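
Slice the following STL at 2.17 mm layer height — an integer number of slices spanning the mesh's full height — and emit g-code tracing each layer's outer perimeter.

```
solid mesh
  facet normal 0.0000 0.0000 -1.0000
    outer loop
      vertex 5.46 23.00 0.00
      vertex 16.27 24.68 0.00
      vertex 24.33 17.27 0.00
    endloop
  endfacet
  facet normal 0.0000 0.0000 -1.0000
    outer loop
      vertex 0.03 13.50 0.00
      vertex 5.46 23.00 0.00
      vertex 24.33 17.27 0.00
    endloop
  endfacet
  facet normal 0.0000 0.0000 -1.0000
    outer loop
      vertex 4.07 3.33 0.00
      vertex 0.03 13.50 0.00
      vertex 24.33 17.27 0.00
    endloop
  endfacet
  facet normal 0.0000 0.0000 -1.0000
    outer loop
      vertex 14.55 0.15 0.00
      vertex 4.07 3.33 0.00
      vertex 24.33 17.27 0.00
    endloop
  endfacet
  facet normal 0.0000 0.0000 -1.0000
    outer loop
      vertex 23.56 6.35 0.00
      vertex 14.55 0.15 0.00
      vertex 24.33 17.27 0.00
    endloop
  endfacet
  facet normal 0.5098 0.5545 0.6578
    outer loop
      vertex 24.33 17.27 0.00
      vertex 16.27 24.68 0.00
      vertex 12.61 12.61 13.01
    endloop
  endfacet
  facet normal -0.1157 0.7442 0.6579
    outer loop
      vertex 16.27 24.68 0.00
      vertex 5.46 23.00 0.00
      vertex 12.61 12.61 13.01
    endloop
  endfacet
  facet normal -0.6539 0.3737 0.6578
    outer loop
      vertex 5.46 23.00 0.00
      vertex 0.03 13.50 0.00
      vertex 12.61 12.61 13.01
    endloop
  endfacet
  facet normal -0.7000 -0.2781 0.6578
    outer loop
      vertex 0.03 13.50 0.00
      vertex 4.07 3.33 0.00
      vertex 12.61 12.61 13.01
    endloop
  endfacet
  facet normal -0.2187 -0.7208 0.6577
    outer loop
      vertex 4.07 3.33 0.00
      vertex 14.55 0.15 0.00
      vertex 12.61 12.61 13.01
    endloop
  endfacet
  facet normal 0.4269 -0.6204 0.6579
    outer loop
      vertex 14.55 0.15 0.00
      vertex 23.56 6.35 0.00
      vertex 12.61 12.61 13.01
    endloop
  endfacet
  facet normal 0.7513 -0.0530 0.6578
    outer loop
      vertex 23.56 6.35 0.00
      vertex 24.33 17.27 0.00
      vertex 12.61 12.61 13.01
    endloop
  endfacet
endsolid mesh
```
; perimeter-only toolpath
G21 ; units = mm
G90 ; absolute positioning
G28 ; home
; layer 1
G0 Z2.17
G0 X22.38 Y16.49
G1 X15.66 Y22.67
G1 X6.65 Y21.27
G1 X2.13 Y13.35
G1 X5.49 Y4.88
G1 X14.23 Y2.23
G1 X21.73 Y7.39
G1 X22.38 Y16.49
; layer 2
G0 Z4.34
G0 X20.42 Y15.72
G1 X15.05 Y20.66
G1 X7.84 Y19.54
G1 X4.22 Y13.20
G1 X6.92 Y6.42
G1 X13.90 Y4.30
G1 X19.91 Y8.44
G1 X20.42 Y15.72
; layer 3
G0 Z6.51
G0 X18.47 Y14.94
G1 X14.44 Y18.64
G1 X9.04 Y17.80
G1 X6.32 Y13.05
G1 X8.34 Y7.97
G1 X13.58 Y6.38
G1 X18.09 Y9.48
G1 X18.47 Y14.94
; layer 4
G0 Z8.67
G0 X16.52 Y14.16
G1 X13.83 Y16.63
G1 X10.23 Y16.07
G1 X8.42 Y12.91
G1 X9.76 Y9.52
G1 X13.26 Y8.46
G1 X16.26 Y10.52
G1 X16.52 Y14.16
; layer 5
G0 Z10.84
G0 X14.56 Y13.39
G1 X13.22 Y14.62
G1 X11.42 Y14.34
G1 X10.51 Y12.76
G1 X11.19 Y11.06
G1 X12.93 Y10.53
G1 X14.43 Y11.57
G1 X14.56 Y13.39
M2 ; end

The solid is a regular 7-sided pyramid, base circumscribed radius ≈ 12.6 mm, apex at z ≈ 13 mm. Slicing at Δz = 2.17 mm — 6 equal slices spanning the solid's height, so layer i sits at z = i·h/6 — gives 5 non-empty perimeters. Each is a 7-segment closed polygon; G0 lifts to the layer z and rapids to the start vertex, then G1 traces the edges. The cross-section shrinks linearly with z (the slice at the apex is degenerate and omitted).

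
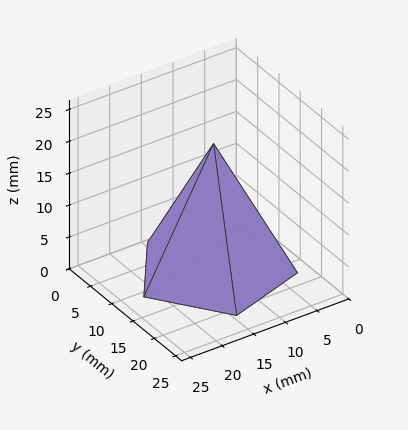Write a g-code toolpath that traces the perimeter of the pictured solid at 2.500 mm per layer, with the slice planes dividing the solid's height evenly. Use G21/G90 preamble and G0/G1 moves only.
Reading the render: the shape is a regular 5-sided pyramid, base circumscribed radius ≈ 11 mm, apex at z ≈ 20 mm (dimensions read to the nearest mm from the axis ticks). For the g-code, the solid's height is divided into equal slices at the stated Δz and each level perimeter traced with G1 moves after a G0 lift.

; perimeter-only toolpath
G21 ; units = mm
G90 ; absolute positioning
G28 ; home
; layer 1
G0 Z2.500
G0 X20.625 Y11.000
G1 X13.974 Y20.154
G1 X3.213 Y16.658
G1 X3.213 Y5.342
G1 X13.974 Y1.846
G1 X20.625 Y11.000
; layer 2
G0 Z5.000
G0 X19.250 Y11.000
G1 X13.549 Y18.846
G1 X4.326 Y15.850
G1 X4.326 Y6.151
G1 X13.549 Y3.154
G1 X19.250 Y11.000
; layer 3
G0 Z7.500
G0 X17.875 Y11.000
G1 X13.124 Y17.539
G1 X5.438 Y15.041
G1 X5.438 Y6.959
G1 X13.124 Y4.461
G1 X17.875 Y11.000
; layer 4
G0 Z10.000
G0 X16.500 Y11.000
G1 X12.700 Y16.231
G1 X6.550 Y14.233
G1 X6.550 Y7.767
G1 X12.700 Y5.769
G1 X16.500 Y11.000
; layer 5
G0 Z12.500
G0 X15.125 Y11.000
G1 X12.275 Y14.923
G1 X7.663 Y13.425
G1 X7.663 Y8.575
G1 X12.275 Y7.077
G1 X15.125 Y11.000
; layer 6
G0 Z15.000
G0 X13.750 Y11.000
G1 X11.850 Y13.616
G1 X8.775 Y12.617
G1 X8.775 Y9.383
G1 X11.850 Y8.384
G1 X13.750 Y11.000
; layer 7
G0 Z17.500
G0 X12.375 Y11.000
G1 X11.425 Y12.308
G1 X9.888 Y11.808
G1 X9.888 Y10.192
G1 X11.425 Y9.692
G1 X12.375 Y11.000
M2 ; end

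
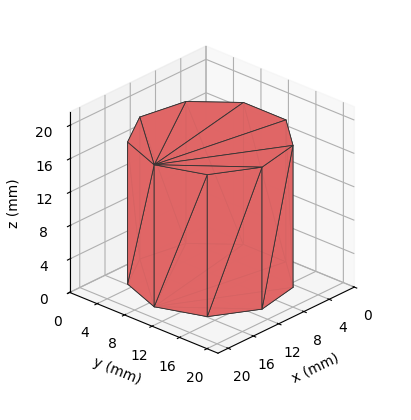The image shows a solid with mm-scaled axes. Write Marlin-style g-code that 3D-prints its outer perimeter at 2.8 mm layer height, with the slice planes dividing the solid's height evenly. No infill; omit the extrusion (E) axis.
Reading the render: the shape is a regular 9-sided prism (a cylinder approximated with 9 flat sides), circumscribed radius ≈ 9 mm, height ≈ 17 mm (dimensions read to the nearest mm from the axis ticks). For the g-code, the solid's height is divided into equal slices at the stated Δz and each level perimeter traced with G1 moves after a G0 lift.

; perimeter-only toolpath
G21 ; units = mm
G90 ; absolute positioning
G28 ; home
; layer 1
G0 Z2.8
G0 X18.0 Y9.0
G1 X15.9 Y14.8
G1 X10.6 Y17.9
G1 X4.5 Y16.8
G1 X0.5 Y12.1
G1 X0.5 Y5.9
G1 X4.5 Y1.2
G1 X10.6 Y0.1
G1 X15.9 Y3.2
G1 X18.0 Y9.0
; layer 2
G0 Z5.7
G0 X18.0 Y9.0
G1 X15.9 Y14.8
G1 X10.6 Y17.9
G1 X4.5 Y16.8
G1 X0.5 Y12.1
G1 X0.5 Y5.9
G1 X4.5 Y1.2
G1 X10.6 Y0.1
G1 X15.9 Y3.2
G1 X18.0 Y9.0
; layer 3
G0 Z8.5
G0 X18.0 Y9.0
G1 X15.9 Y14.8
G1 X10.6 Y17.9
G1 X4.5 Y16.8
G1 X0.5 Y12.1
G1 X0.5 Y5.9
G1 X4.5 Y1.2
G1 X10.6 Y0.1
G1 X15.9 Y3.2
G1 X18.0 Y9.0
; layer 4
G0 Z11.3
G0 X18.0 Y9.0
G1 X15.9 Y14.8
G1 X10.6 Y17.9
G1 X4.5 Y16.8
G1 X0.5 Y12.1
G1 X0.5 Y5.9
G1 X4.5 Y1.2
G1 X10.6 Y0.1
G1 X15.9 Y3.2
G1 X18.0 Y9.0
; layer 5
G0 Z14.2
G0 X18.0 Y9.0
G1 X15.9 Y14.8
G1 X10.6 Y17.9
G1 X4.5 Y16.8
G1 X0.5 Y12.1
G1 X0.5 Y5.9
G1 X4.5 Y1.2
G1 X10.6 Y0.1
G1 X15.9 Y3.2
G1 X18.0 Y9.0
; layer 6
G0 Z17.0
G0 X18.0 Y9.0
G1 X15.9 Y14.8
G1 X10.6 Y17.9
G1 X4.5 Y16.8
G1 X0.5 Y12.1
G1 X0.5 Y5.9
G1 X4.5 Y1.2
G1 X10.6 Y0.1
G1 X15.9 Y3.2
G1 X18.0 Y9.0
M2 ; end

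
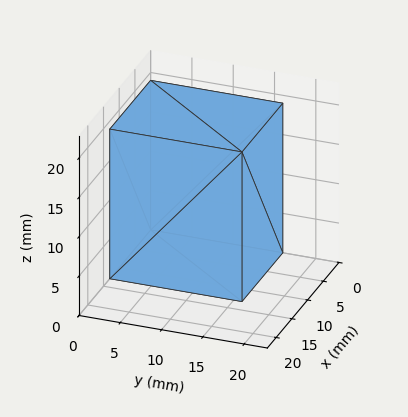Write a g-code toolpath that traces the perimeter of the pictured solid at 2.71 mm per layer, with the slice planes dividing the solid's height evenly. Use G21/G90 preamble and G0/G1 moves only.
Reading the render: the shape is a rectangular box, roughly 13 × 16 mm footprint and 19 mm tall (dimensions read to the nearest mm from the axis ticks). For the g-code, the solid's height is divided into equal slices at the stated Δz and each level perimeter traced with G1 moves after a G0 lift.

; perimeter-only toolpath
G21 ; units = mm
G90 ; absolute positioning
G28 ; home
; layer 1
G0 Z2.71
G0 X0.00 Y0.00
G1 X13.00 Y0.00
G1 X13.00 Y16.00
G1 X0.00 Y16.00
G1 X0.00 Y0.00
; layer 2
G0 Z5.43
G0 X0.00 Y0.00
G1 X13.00 Y0.00
G1 X13.00 Y16.00
G1 X0.00 Y16.00
G1 X0.00 Y0.00
; layer 3
G0 Z8.14
G0 X0.00 Y0.00
G1 X13.00 Y0.00
G1 X13.00 Y16.00
G1 X0.00 Y16.00
G1 X0.00 Y0.00
; layer 4
G0 Z10.86
G0 X0.00 Y0.00
G1 X13.00 Y0.00
G1 X13.00 Y16.00
G1 X0.00 Y16.00
G1 X0.00 Y0.00
; layer 5
G0 Z13.57
G0 X0.00 Y0.00
G1 X13.00 Y0.00
G1 X13.00 Y16.00
G1 X0.00 Y16.00
G1 X0.00 Y0.00
; layer 6
G0 Z16.29
G0 X0.00 Y0.00
G1 X13.00 Y0.00
G1 X13.00 Y16.00
G1 X0.00 Y16.00
G1 X0.00 Y0.00
; layer 7
G0 Z19.00
G0 X0.00 Y0.00
G1 X13.00 Y0.00
G1 X13.00 Y16.00
G1 X0.00 Y16.00
G1 X0.00 Y0.00
M2 ; end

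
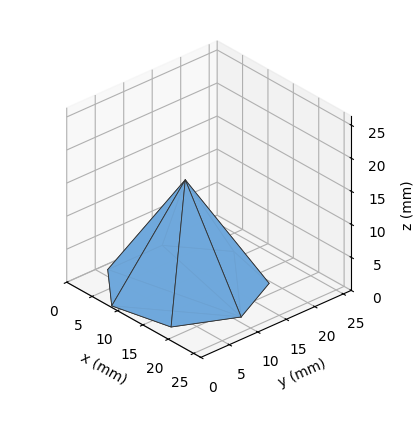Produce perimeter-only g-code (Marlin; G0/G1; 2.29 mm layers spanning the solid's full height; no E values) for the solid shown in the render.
Reading the render: the shape is a regular 7-sided pyramid, base circumscribed radius ≈ 11 mm, apex at z ≈ 16 mm (dimensions read to the nearest mm from the axis ticks). For the g-code, the solid's height is divided into equal slices at the stated Δz and each level perimeter traced with G1 moves after a G0 lift.

; perimeter-only toolpath
G21 ; units = mm
G90 ; absolute positioning
G28 ; home
; layer 1
G0 Z2.29
G0 X20.43 Y11.00
G1 X16.88 Y18.37
G1 X8.90 Y20.19
G1 X2.51 Y15.09
G1 X2.51 Y6.91
G1 X8.90 Y1.81
G1 X16.88 Y3.63
G1 X20.43 Y11.00
; layer 2
G0 Z4.57
G0 X18.86 Y11.00
G1 X15.90 Y17.14
G1 X9.25 Y18.66
G1 X3.92 Y14.41
G1 X3.92 Y7.59
G1 X9.25 Y3.34
G1 X15.90 Y4.86
G1 X18.86 Y11.00
; layer 3
G0 Z6.86
G0 X17.29 Y11.00
G1 X14.92 Y15.91
G1 X9.60 Y17.13
G1 X5.34 Y13.73
G1 X5.34 Y8.27
G1 X9.60 Y4.87
G1 X14.92 Y6.09
G1 X17.29 Y11.00
; layer 4
G0 Z9.14
G0 X15.71 Y11.00
G1 X13.94 Y14.69
G1 X9.95 Y15.59
G1 X6.75 Y13.04
G1 X6.75 Y8.96
G1 X9.95 Y6.41
G1 X13.94 Y7.31
G1 X15.71 Y11.00
; layer 5
G0 Z11.43
G0 X14.14 Y11.00
G1 X12.96 Y13.46
G1 X10.30 Y14.06
G1 X8.17 Y12.36
G1 X8.17 Y9.64
G1 X10.30 Y7.94
G1 X12.96 Y8.54
G1 X14.14 Y11.00
; layer 6
G0 Z13.71
G0 X12.57 Y11.00
G1 X11.98 Y12.23
G1 X10.65 Y12.53
G1 X9.58 Y11.68
G1 X9.58 Y10.32
G1 X10.65 Y9.47
G1 X11.98 Y9.77
G1 X12.57 Y11.00
M2 ; end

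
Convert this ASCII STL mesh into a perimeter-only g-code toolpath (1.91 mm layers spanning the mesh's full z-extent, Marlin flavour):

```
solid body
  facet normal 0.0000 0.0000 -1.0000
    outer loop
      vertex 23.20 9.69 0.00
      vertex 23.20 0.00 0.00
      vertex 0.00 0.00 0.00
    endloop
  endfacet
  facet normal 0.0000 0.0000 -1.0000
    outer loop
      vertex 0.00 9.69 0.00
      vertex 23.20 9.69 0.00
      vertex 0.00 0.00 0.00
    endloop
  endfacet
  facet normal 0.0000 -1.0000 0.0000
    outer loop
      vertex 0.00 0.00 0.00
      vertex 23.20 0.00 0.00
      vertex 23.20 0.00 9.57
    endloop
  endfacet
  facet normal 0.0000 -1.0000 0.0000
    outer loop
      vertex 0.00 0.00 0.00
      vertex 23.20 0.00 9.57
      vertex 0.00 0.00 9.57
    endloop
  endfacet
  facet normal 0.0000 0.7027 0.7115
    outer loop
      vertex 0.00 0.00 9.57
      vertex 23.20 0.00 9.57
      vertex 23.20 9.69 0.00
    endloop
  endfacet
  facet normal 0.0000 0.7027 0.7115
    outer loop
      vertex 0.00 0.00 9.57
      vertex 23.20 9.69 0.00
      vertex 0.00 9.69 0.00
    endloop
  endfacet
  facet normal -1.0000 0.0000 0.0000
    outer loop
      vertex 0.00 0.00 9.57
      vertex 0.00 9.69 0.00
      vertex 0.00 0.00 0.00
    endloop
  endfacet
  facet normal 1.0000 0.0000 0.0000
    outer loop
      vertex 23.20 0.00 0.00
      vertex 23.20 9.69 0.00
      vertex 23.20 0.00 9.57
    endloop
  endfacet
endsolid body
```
; perimeter-only toolpath
G21 ; units = mm
G90 ; absolute positioning
G28 ; home
; layer 1
G0 Z1.91
G0 X0.00 Y0.00
G1 X23.20 Y0.00
G1 X23.20 Y7.75
G1 X0.00 Y7.75
G1 X0.00 Y0.00
; layer 2
G0 Z3.83
G0 X0.00 Y0.00
G1 X23.20 Y0.00
G1 X23.20 Y5.81
G1 X0.00 Y5.81
G1 X0.00 Y0.00
; layer 3
G0 Z5.74
G0 X0.00 Y0.00
G1 X23.20 Y0.00
G1 X23.20 Y3.88
G1 X0.00 Y3.88
G1 X0.00 Y0.00
; layer 4
G0 Z7.66
G0 X0.00 Y0.00
G1 X23.20 Y0.00
G1 X23.20 Y1.94
G1 X0.00 Y1.94
G1 X0.00 Y0.00
M2 ; end

The solid is a wedge (ramp): 23.2 × 9.69 mm base, rising to 9.57 mm along the y=0 edge and sloping linearly to z=0 at y=9.69. Slicing at Δz = 1.91 mm — 5 equal slices spanning the solid's height, so layer i sits at z = i·h/5 — gives 4 non-empty perimeters. Each is a 4-segment closed polygon; G0 lifts to the layer z and rapids to the start vertex, then G1 traces the edges. The cross-section shrinks linearly with z (the slice at the apex is degenerate and omitted).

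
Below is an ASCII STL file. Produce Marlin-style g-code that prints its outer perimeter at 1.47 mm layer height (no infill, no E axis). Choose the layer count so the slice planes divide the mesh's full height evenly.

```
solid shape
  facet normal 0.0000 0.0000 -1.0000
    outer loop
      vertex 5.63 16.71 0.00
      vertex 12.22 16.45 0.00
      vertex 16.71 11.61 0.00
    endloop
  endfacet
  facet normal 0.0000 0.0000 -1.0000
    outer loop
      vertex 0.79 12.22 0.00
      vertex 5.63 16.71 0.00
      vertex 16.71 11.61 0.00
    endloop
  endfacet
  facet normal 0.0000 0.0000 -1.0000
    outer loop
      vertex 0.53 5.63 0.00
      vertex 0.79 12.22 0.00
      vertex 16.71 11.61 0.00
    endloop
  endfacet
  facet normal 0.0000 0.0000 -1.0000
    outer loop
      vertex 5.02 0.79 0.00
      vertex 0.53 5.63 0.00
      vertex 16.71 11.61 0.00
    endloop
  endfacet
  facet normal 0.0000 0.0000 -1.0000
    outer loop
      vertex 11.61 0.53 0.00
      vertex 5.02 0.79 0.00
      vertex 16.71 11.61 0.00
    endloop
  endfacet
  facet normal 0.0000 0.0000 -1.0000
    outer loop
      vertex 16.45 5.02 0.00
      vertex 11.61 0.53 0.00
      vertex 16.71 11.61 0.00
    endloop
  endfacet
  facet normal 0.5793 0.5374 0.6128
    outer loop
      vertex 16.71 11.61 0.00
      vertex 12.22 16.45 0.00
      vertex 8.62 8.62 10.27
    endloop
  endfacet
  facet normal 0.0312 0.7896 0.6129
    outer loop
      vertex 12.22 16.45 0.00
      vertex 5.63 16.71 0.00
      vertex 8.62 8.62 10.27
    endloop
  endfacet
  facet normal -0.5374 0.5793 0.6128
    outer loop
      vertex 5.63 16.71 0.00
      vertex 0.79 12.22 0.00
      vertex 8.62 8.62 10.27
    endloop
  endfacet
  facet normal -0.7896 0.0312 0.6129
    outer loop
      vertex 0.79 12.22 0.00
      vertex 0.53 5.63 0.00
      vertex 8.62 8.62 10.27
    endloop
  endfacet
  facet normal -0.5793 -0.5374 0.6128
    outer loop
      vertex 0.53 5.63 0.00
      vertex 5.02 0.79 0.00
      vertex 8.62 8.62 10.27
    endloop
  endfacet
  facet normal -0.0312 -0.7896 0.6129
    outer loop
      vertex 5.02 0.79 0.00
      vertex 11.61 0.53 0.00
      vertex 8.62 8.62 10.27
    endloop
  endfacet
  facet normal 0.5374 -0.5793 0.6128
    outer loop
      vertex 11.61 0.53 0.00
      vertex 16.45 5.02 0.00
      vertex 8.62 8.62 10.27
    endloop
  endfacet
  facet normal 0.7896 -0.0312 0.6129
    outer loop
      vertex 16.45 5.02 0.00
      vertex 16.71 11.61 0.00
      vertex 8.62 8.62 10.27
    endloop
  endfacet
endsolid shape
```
; perimeter-only toolpath
G21 ; units = mm
G90 ; absolute positioning
G28 ; home
; layer 1
G0 Z1.47
G0 X15.55 Y11.18
G1 X11.71 Y15.33
G1 X6.06 Y15.55
G1 X1.91 Y11.71
G1 X1.69 Y6.06
G1 X5.53 Y1.91
G1 X11.18 Y1.69
G1 X15.33 Y5.53
G1 X15.55 Y11.18
; layer 2
G0 Z2.93
G0 X14.40 Y10.76
G1 X11.19 Y14.21
G1 X6.48 Y14.40
G1 X3.03 Y11.19
G1 X2.84 Y6.48
G1 X6.05 Y3.03
G1 X10.76 Y2.84
G1 X14.21 Y6.05
G1 X14.40 Y10.76
; layer 3
G0 Z4.40
G0 X13.24 Y10.33
G1 X10.68 Y13.09
G1 X6.91 Y13.24
G1 X4.15 Y10.68
G1 X4.00 Y6.91
G1 X6.56 Y4.15
G1 X10.33 Y4.00
G1 X13.09 Y6.56
G1 X13.24 Y10.33
; layer 4
G0 Z5.87
G0 X12.09 Y9.90
G1 X10.16 Y11.98
G1 X7.34 Y12.09
G1 X5.26 Y10.16
G1 X5.15 Y7.34
G1 X7.08 Y5.26
G1 X9.90 Y5.15
G1 X11.98 Y7.08
G1 X12.09 Y9.90
; layer 5
G0 Z7.34
G0 X10.93 Y9.47
G1 X9.65 Y10.86
G1 X7.77 Y10.93
G1 X6.38 Y9.65
G1 X6.31 Y7.77
G1 X7.59 Y6.38
G1 X9.47 Y6.31
G1 X10.86 Y7.59
G1 X10.93 Y9.47
; layer 6
G0 Z8.80
G0 X9.78 Y9.05
G1 X9.13 Y9.74
G1 X8.19 Y9.78
G1 X7.50 Y9.13
G1 X7.46 Y8.19
G1 X8.11 Y7.50
G1 X9.05 Y7.46
G1 X9.74 Y8.11
G1 X9.78 Y9.05
M2 ; end

The solid is a regular 8-sided pyramid, base circumscribed radius ≈ 8.62 mm, apex at z ≈ 10.3 mm. Slicing at Δz = 1.47 mm — 7 equal slices spanning the solid's height, so layer i sits at z = i·h/7 — gives 6 non-empty perimeters. Each is a 8-segment closed polygon; G0 lifts to the layer z and rapids to the start vertex, then G1 traces the edges. The cross-section shrinks linearly with z (the slice at the apex is degenerate and omitted).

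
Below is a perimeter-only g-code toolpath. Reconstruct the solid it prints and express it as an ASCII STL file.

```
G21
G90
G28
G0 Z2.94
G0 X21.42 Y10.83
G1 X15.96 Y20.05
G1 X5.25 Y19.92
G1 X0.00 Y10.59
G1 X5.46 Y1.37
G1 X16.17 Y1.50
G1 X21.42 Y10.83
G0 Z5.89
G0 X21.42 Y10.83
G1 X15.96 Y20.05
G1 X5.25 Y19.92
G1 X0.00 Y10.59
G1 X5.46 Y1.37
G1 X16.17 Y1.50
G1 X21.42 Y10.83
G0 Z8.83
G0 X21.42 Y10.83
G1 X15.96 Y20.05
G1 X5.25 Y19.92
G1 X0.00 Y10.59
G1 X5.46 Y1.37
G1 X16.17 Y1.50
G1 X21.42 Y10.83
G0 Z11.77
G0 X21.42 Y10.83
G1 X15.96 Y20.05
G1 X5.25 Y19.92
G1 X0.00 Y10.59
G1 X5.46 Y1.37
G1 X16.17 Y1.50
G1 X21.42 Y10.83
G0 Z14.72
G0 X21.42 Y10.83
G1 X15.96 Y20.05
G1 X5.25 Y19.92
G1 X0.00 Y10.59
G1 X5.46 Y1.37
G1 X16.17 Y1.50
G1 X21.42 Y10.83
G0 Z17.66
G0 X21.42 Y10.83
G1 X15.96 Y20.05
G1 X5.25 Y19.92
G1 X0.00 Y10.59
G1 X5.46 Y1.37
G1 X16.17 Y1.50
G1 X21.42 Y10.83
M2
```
solid part
  facet normal 0.0000 0.0000 -1.0000
    outer loop
      vertex 5.25 19.92 0.00
      vertex 15.96 20.05 0.00
      vertex 21.42 10.83 0.00
    endloop
  endfacet
  facet normal 0.0000 0.0000 -1.0000
    outer loop
      vertex 0.00 10.59 0.00
      vertex 5.25 19.92 0.00
      vertex 21.42 10.83 0.00
    endloop
  endfacet
  facet normal 0.0000 0.0000 -1.0000
    outer loop
      vertex 5.46 1.37 0.00
      vertex 0.00 10.59 0.00
      vertex 21.42 10.83 0.00
    endloop
  endfacet
  facet normal 0.0000 0.0000 -1.0000
    outer loop
      vertex 16.17 1.50 0.00
      vertex 5.46 1.37 0.00
      vertex 21.42 10.83 0.00
    endloop
  endfacet
  facet normal 0.0000 0.0000 1.0000
    outer loop
      vertex 21.42 10.83 17.66
      vertex 15.96 20.05 17.66
      vertex 5.25 19.92 17.66
    endloop
  endfacet
  facet normal 0.0000 0.0000 1.0000
    outer loop
      vertex 21.42 10.83 17.66
      vertex 5.25 19.92 17.66
      vertex 0.00 10.59 17.66
    endloop
  endfacet
  facet normal 0.0000 0.0000 1.0000
    outer loop
      vertex 21.42 10.83 17.66
      vertex 0.00 10.59 17.66
      vertex 5.46 1.37 17.66
    endloop
  endfacet
  facet normal 0.0000 0.0000 1.0000
    outer loop
      vertex 21.42 10.83 17.66
      vertex 5.46 1.37 17.66
      vertex 16.17 1.50 17.66
    endloop
  endfacet
  facet normal 0.8604 0.5095 0.0000
    outer loop
      vertex 21.42 10.83 0.00
      vertex 15.96 20.05 0.00
      vertex 15.96 20.05 17.66
    endloop
  endfacet
  facet normal 0.8604 0.5095 0.0000
    outer loop
      vertex 21.42 10.83 0.00
      vertex 15.96 20.05 17.66
      vertex 21.42 10.83 17.66
    endloop
  endfacet
  facet normal -0.0121 0.9999 0.0000
    outer loop
      vertex 15.96 20.05 0.00
      vertex 5.25 19.92 0.00
      vertex 5.25 19.92 17.66
    endloop
  endfacet
  facet normal -0.0121 0.9999 0.0000
    outer loop
      vertex 15.96 20.05 0.00
      vertex 5.25 19.92 17.66
      vertex 15.96 20.05 17.66
    endloop
  endfacet
  facet normal -0.8715 0.4904 0.0000
    outer loop
      vertex 5.25 19.92 0.00
      vertex 0.00 10.59 0.00
      vertex 0.00 10.59 17.66
    endloop
  endfacet
  facet normal -0.8715 0.4904 0.0000
    outer loop
      vertex 5.25 19.92 0.00
      vertex 0.00 10.59 17.66
      vertex 5.25 19.92 17.66
    endloop
  endfacet
  facet normal -0.8604 -0.5095 0.0000
    outer loop
      vertex 0.00 10.59 0.00
      vertex 5.46 1.37 0.00
      vertex 5.46 1.37 17.66
    endloop
  endfacet
  facet normal -0.8604 -0.5095 0.0000
    outer loop
      vertex 0.00 10.59 0.00
      vertex 5.46 1.37 17.66
      vertex 0.00 10.59 17.66
    endloop
  endfacet
  facet normal 0.0121 -0.9999 0.0000
    outer loop
      vertex 5.46 1.37 0.00
      vertex 16.17 1.50 0.00
      vertex 16.17 1.50 17.66
    endloop
  endfacet
  facet normal 0.0121 -0.9999 0.0000
    outer loop
      vertex 5.46 1.37 0.00
      vertex 16.17 1.50 17.66
      vertex 5.46 1.37 17.66
    endloop
  endfacet
  facet normal 0.8715 -0.4904 0.0000
    outer loop
      vertex 16.17 1.50 0.00
      vertex 21.42 10.83 0.00
      vertex 21.42 10.83 17.66
    endloop
  endfacet
  facet normal 0.8715 -0.4904 0.0000
    outer loop
      vertex 16.17 1.50 0.00
      vertex 21.42 10.83 17.66
      vertex 16.17 1.50 17.66
    endloop
  endfacet
endsolid part

The G0 Z moves step by Δz≈2.94 mm. Every layer's G1 loop is the same polygon, so the solid is a straight extrusion of it from z=0 to z≈17.7. Closing with flat bottom and top caps and triangulating gives 20 facets — a regular 6-sided prism (a cylinder approximated with 6 flat sides), circumscribed radius ≈ 10.7 mm, height ≈ 17.7 mm.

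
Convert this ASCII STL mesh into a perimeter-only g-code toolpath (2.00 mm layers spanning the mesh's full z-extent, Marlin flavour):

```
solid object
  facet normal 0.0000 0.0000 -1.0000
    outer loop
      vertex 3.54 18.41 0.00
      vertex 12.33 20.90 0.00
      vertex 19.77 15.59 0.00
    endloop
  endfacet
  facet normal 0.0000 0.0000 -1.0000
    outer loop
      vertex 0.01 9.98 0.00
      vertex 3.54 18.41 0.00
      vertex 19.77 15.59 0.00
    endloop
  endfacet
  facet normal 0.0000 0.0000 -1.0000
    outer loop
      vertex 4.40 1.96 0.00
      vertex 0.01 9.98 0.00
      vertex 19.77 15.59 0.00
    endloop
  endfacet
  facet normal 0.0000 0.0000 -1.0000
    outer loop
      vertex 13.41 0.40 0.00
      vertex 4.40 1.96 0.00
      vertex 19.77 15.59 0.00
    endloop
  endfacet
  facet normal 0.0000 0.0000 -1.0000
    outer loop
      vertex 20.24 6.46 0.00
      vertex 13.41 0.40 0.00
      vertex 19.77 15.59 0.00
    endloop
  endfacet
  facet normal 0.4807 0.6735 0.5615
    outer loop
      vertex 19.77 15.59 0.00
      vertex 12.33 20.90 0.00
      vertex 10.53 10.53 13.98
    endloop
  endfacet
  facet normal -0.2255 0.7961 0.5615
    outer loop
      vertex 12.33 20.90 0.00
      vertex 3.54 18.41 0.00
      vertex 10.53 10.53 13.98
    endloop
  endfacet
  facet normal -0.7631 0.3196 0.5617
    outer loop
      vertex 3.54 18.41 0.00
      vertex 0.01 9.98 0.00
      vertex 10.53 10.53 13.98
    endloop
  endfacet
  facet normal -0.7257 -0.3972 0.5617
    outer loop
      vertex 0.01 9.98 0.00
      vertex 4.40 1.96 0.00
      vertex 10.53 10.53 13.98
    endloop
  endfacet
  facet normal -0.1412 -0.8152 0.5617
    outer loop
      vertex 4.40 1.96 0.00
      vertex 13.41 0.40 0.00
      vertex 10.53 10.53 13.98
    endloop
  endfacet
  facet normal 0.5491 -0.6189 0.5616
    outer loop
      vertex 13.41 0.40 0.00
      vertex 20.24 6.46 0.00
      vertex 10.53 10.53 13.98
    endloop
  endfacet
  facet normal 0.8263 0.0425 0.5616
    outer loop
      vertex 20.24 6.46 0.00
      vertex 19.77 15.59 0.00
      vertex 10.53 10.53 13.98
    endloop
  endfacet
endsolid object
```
; perimeter-only toolpath
G21 ; units = mm
G90 ; absolute positioning
G28 ; home
; layer 1
G0 Z2.00
G0 X18.45 Y14.87
G1 X12.07 Y19.42
G1 X4.54 Y17.28
G1 X1.51 Y10.06
G1 X5.28 Y3.18
G1 X13.00 Y1.85
G1 X18.85 Y7.04
G1 X18.45 Y14.87
; layer 2
G0 Z3.99
G0 X17.13 Y14.14
G1 X11.82 Y17.94
G1 X5.54 Y16.16
G1 X3.02 Y10.14
G1 X6.15 Y4.41
G1 X12.59 Y3.29
G1 X17.47 Y7.62
G1 X17.13 Y14.14
; layer 3
G0 Z5.99
G0 X15.81 Y13.42
G1 X11.56 Y16.46
G1 X6.54 Y15.03
G1 X4.52 Y10.22
G1 X7.03 Y5.63
G1 X12.18 Y4.74
G1 X16.08 Y8.20
G1 X15.81 Y13.42
; layer 4
G0 Z7.99
G0 X14.49 Y12.70
G1 X11.30 Y14.97
G1 X7.53 Y13.91
G1 X6.02 Y10.29
G1 X7.90 Y6.86
G1 X11.76 Y6.19
G1 X14.69 Y8.79
G1 X14.49 Y12.70
; layer 5
G0 Z9.99
G0 X13.17 Y11.98
G1 X11.04 Y13.49
G1 X8.53 Y12.78
G1 X7.52 Y10.37
G1 X8.78 Y8.08
G1 X11.35 Y7.64
G1 X13.30 Y9.37
G1 X13.17 Y11.98
; layer 6
G0 Z11.98
G0 X11.85 Y11.25
G1 X10.79 Y12.01
G1 X9.53 Y11.66
G1 X9.03 Y10.45
G1 X9.65 Y9.31
G1 X10.94 Y9.08
G1 X11.92 Y9.95
G1 X11.85 Y11.25
M2 ; end

The solid is a regular 7-sided pyramid, base circumscribed radius ≈ 10.5 mm, apex at z ≈ 14 mm. Slicing at Δz = 2.00 mm — 7 equal slices spanning the solid's height, so layer i sits at z = i·h/7 — gives 6 non-empty perimeters. Each is a 7-segment closed polygon; G0 lifts to the layer z and rapids to the start vertex, then G1 traces the edges. The cross-section shrinks linearly with z (the slice at the apex is degenerate and omitted).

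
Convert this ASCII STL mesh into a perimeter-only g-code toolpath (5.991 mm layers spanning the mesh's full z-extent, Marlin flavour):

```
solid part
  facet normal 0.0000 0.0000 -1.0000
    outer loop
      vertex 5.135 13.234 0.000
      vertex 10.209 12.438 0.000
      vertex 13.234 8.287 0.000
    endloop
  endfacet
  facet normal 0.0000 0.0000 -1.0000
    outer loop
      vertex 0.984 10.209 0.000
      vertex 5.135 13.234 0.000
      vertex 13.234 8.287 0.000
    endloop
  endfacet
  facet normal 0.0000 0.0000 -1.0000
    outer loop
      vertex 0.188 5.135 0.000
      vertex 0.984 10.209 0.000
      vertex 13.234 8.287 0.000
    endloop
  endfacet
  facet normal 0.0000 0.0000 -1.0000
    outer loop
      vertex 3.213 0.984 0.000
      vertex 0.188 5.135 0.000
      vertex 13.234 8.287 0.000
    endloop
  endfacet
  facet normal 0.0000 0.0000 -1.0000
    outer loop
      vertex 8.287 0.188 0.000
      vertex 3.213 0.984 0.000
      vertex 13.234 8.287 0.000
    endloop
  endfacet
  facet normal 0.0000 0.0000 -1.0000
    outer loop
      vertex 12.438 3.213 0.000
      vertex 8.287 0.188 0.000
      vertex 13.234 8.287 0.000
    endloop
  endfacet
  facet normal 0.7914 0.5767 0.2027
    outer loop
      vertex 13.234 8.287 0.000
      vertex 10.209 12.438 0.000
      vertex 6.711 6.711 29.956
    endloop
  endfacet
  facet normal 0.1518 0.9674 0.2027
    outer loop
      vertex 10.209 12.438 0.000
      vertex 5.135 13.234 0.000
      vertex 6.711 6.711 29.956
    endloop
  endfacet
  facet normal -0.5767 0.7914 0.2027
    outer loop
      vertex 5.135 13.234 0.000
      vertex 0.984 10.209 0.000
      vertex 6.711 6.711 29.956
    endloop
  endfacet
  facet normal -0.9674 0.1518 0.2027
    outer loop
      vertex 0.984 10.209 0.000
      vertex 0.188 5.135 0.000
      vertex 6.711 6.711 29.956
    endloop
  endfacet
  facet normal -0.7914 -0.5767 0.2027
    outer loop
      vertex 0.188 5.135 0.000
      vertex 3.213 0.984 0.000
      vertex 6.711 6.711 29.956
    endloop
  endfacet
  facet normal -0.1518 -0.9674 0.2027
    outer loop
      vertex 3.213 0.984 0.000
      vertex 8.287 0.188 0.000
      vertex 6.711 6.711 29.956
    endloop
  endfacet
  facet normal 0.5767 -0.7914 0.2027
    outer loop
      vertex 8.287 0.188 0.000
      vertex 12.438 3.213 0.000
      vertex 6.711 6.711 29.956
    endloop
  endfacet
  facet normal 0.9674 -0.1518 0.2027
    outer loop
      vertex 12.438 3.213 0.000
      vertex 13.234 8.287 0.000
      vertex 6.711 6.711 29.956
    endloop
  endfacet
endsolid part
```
; perimeter-only toolpath
G21 ; units = mm
G90 ; absolute positioning
G28 ; home
; layer 1
G0 Z5.991
G0 X11.929 Y7.972
G1 X9.509 Y11.293
G1 X5.450 Y11.929
G1 X2.129 Y9.509
G1 X1.493 Y5.450
G1 X3.913 Y2.129
G1 X7.972 Y1.493
G1 X11.293 Y3.913
G1 X11.929 Y7.972
; layer 2
G0 Z11.982
G0 X10.625 Y7.657
G1 X8.810 Y10.147
G1 X5.765 Y10.625
G1 X3.275 Y8.810
G1 X2.797 Y5.765
G1 X4.612 Y3.275
G1 X7.657 Y2.797
G1 X10.147 Y4.612
G1 X10.625 Y7.657
; layer 3
G0 Z17.974
G0 X9.320 Y7.341
G1 X8.110 Y9.002
G1 X6.081 Y9.320
G1 X4.420 Y8.110
G1 X4.102 Y6.081
G1 X5.312 Y4.420
G1 X7.341 Y4.102
G1 X9.002 Y5.312
G1 X9.320 Y7.341
; layer 4
G0 Z23.965
G0 X8.016 Y7.026
G1 X7.411 Y7.856
G1 X6.396 Y8.016
G1 X5.566 Y7.411
G1 X5.406 Y6.396
G1 X6.011 Y5.566
G1 X7.026 Y5.406
G1 X7.856 Y6.011
G1 X8.016 Y7.026
M2 ; end

The solid is a regular 8-sided pyramid, base circumscribed radius ≈ 6.71 mm, apex at z ≈ 30 mm. Slicing at Δz = 5.991 mm — 5 equal slices spanning the solid's height, so layer i sits at z = i·h/5 — gives 4 non-empty perimeters. Each is a 8-segment closed polygon; G0 lifts to the layer z and rapids to the start vertex, then G1 traces the edges. The cross-section shrinks linearly with z (the slice at the apex is degenerate and omitted).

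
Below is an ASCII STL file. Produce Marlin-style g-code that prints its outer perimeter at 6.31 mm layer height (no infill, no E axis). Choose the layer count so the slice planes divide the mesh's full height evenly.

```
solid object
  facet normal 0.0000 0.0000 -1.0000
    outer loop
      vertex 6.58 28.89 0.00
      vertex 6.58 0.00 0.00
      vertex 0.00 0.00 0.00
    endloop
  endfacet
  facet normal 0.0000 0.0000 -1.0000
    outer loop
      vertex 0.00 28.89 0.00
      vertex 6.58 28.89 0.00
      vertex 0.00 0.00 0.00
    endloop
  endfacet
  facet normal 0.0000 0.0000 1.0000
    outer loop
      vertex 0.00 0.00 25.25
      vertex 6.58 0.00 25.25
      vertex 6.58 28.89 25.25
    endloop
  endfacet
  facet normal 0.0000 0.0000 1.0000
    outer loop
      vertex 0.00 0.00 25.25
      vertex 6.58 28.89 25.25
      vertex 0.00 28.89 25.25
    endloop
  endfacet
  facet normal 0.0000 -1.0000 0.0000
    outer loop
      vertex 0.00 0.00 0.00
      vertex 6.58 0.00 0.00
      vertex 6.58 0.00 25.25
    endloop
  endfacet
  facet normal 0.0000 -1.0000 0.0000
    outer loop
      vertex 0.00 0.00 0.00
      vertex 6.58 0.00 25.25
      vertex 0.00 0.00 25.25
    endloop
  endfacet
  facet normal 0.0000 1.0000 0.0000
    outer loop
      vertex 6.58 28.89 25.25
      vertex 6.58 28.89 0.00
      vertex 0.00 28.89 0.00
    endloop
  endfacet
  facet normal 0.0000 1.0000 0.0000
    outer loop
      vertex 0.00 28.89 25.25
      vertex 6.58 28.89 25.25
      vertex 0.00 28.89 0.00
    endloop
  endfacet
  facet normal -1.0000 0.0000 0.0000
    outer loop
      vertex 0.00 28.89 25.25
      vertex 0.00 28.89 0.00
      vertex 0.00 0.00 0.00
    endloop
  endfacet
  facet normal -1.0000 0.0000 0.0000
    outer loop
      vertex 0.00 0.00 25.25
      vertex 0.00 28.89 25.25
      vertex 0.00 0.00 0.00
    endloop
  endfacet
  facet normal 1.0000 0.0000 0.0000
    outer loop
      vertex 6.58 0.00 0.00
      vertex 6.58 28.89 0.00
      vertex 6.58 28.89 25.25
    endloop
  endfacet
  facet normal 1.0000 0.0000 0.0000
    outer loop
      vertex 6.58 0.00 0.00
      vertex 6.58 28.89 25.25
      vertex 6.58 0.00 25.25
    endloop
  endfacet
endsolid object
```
; perimeter-only toolpath
G21 ; units = mm
G90 ; absolute positioning
G28 ; home
; layer 1
G0 Z6.31
G0 X0.00 Y0.00
G1 X6.58 Y0.00
G1 X6.58 Y28.89
G1 X0.00 Y28.89
G1 X0.00 Y0.00
; layer 2
G0 Z12.62
G0 X0.00 Y0.00
G1 X6.58 Y0.00
G1 X6.58 Y28.89
G1 X0.00 Y28.89
G1 X0.00 Y0.00
; layer 3
G0 Z18.94
G0 X0.00 Y0.00
G1 X6.58 Y0.00
G1 X6.58 Y28.89
G1 X0.00 Y28.89
G1 X0.00 Y0.00
; layer 4
G0 Z25.25
G0 X0.00 Y0.00
G1 X6.58 Y0.00
G1 X6.58 Y28.89
G1 X0.00 Y28.89
G1 X0.00 Y0.00
M2 ; end

The solid is a rectangular box, roughly 6.58 × 28.9 mm footprint and 25.2 mm tall. Slicing at Δz = 6.31 mm — 4 equal slices spanning the solid's height, so layer i sits at z = i·h/4 — gives 4 non-empty perimeters. Each is a 4-segment closed polygon; G0 lifts to the layer z and rapids to the start vertex, then G1 traces the edges.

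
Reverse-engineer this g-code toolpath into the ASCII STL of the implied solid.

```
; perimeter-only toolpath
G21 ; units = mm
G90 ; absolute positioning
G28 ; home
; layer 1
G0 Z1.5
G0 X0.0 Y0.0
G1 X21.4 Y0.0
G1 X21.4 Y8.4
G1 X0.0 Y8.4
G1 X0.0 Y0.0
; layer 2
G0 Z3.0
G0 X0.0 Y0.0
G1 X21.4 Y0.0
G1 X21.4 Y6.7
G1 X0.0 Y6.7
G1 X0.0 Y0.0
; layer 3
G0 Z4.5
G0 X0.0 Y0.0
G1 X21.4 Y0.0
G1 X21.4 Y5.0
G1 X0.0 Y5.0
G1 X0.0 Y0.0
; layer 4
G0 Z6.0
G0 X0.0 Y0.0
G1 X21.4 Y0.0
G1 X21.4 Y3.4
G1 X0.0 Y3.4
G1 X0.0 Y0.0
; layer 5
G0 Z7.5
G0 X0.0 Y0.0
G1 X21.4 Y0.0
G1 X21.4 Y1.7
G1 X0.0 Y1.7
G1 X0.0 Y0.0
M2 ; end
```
solid part
  facet normal 0.0000 0.0000 -1.0000
    outer loop
      vertex 21.4 10.1 0.0
      vertex 21.4 0.0 0.0
      vertex 0.0 0.0 0.0
    endloop
  endfacet
  facet normal 0.0000 0.0000 -1.0000
    outer loop
      vertex 0.0 10.1 0.0
      vertex 21.4 10.1 0.0
      vertex 0.0 0.0 0.0
    endloop
  endfacet
  facet normal 0.0000 -1.0000 0.0000
    outer loop
      vertex 0.0 0.0 0.0
      vertex 21.4 0.0 0.0
      vertex 21.4 0.0 9.0
    endloop
  endfacet
  facet normal 0.0000 -1.0000 0.0000
    outer loop
      vertex 0.0 0.0 0.0
      vertex 21.4 0.0 9.0
      vertex 0.0 0.0 9.0
    endloop
  endfacet
  facet normal 0.0000 0.6653 0.7466
    outer loop
      vertex 0.0 0.0 9.0
      vertex 21.4 0.0 9.0
      vertex 21.4 10.1 0.0
    endloop
  endfacet
  facet normal 0.0000 0.6653 0.7466
    outer loop
      vertex 0.0 0.0 9.0
      vertex 21.4 10.1 0.0
      vertex 0.0 10.1 0.0
    endloop
  endfacet
  facet normal -1.0000 0.0000 0.0000
    outer loop
      vertex 0.0 0.0 9.0
      vertex 0.0 10.1 0.0
      vertex 0.0 0.0 0.0
    endloop
  endfacet
  facet normal 1.0000 0.0000 0.0000
    outer loop
      vertex 21.4 0.0 0.0
      vertex 21.4 10.1 0.0
      vertex 21.4 0.0 9.0
    endloop
  endfacet
endsolid part

The G0 Z moves step by Δz≈1.5 mm. The G1 loops shrink linearly with z, so the solid tapers from its base footprint up to z≈9. Closing with a flat bottom cap and the tapered top and triangulating gives 8 facets — a wedge (ramp): 21.4 × 10.1 mm base, rising to 9 mm along the y=0 edge and sloping linearly to z=0 at y=10.1.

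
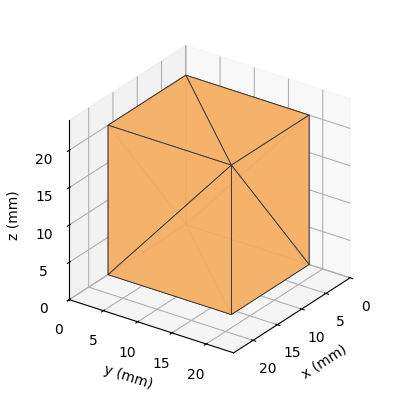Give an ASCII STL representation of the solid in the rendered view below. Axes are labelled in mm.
Reading the render: the shape is a rectangular box, roughly 16 × 18 mm footprint and 20 mm tall (dimensions read to the nearest mm from the axis ticks). For the STL, each face is triangulated and given an outward normal.

solid part
  facet normal 0.0000 0.0000 -1.0000
    outer loop
      vertex 16.000 18.000 0.000
      vertex 16.000 0.000 0.000
      vertex 0.000 0.000 0.000
    endloop
  endfacet
  facet normal 0.0000 0.0000 -1.0000
    outer loop
      vertex 0.000 18.000 0.000
      vertex 16.000 18.000 0.000
      vertex 0.000 0.000 0.000
    endloop
  endfacet
  facet normal 0.0000 0.0000 1.0000
    outer loop
      vertex 0.000 0.000 20.000
      vertex 16.000 0.000 20.000
      vertex 16.000 18.000 20.000
    endloop
  endfacet
  facet normal 0.0000 0.0000 1.0000
    outer loop
      vertex 0.000 0.000 20.000
      vertex 16.000 18.000 20.000
      vertex 0.000 18.000 20.000
    endloop
  endfacet
  facet normal 0.0000 -1.0000 0.0000
    outer loop
      vertex 0.000 0.000 0.000
      vertex 16.000 0.000 0.000
      vertex 16.000 0.000 20.000
    endloop
  endfacet
  facet normal 0.0000 -1.0000 0.0000
    outer loop
      vertex 0.000 0.000 0.000
      vertex 16.000 0.000 20.000
      vertex 0.000 0.000 20.000
    endloop
  endfacet
  facet normal 0.0000 1.0000 0.0000
    outer loop
      vertex 16.000 18.000 20.000
      vertex 16.000 18.000 0.000
      vertex 0.000 18.000 0.000
    endloop
  endfacet
  facet normal 0.0000 1.0000 0.0000
    outer loop
      vertex 0.000 18.000 20.000
      vertex 16.000 18.000 20.000
      vertex 0.000 18.000 0.000
    endloop
  endfacet
  facet normal -1.0000 0.0000 0.0000
    outer loop
      vertex 0.000 18.000 20.000
      vertex 0.000 18.000 0.000
      vertex 0.000 0.000 0.000
    endloop
  endfacet
  facet normal -1.0000 0.0000 0.0000
    outer loop
      vertex 0.000 0.000 20.000
      vertex 0.000 18.000 20.000
      vertex 0.000 0.000 0.000
    endloop
  endfacet
  facet normal 1.0000 0.0000 0.0000
    outer loop
      vertex 16.000 0.000 0.000
      vertex 16.000 18.000 0.000
      vertex 16.000 18.000 20.000
    endloop
  endfacet
  facet normal 1.0000 0.0000 0.0000
    outer loop
      vertex 16.000 0.000 0.000
      vertex 16.000 18.000 20.000
      vertex 16.000 0.000 20.000
    endloop
  endfacet
endsolid part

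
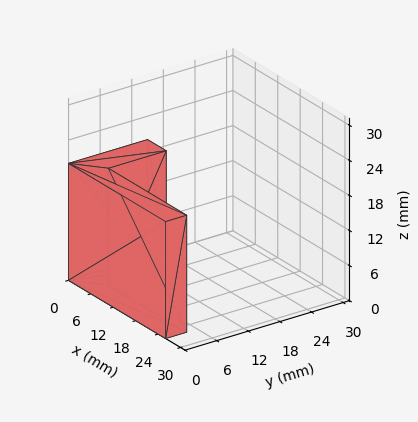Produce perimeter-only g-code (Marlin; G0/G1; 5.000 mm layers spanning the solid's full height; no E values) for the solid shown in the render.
Reading the render: the shape is an L-shaped prism: outer 26 × 15 mm, arm thicknesses ≈ 4 mm (horizontal) and 5 mm (vertical), extruded 20 mm in z (dimensions read to the nearest mm from the axis ticks). For the g-code, the solid's height is divided into equal slices at the stated Δz and each level perimeter traced with G1 moves after a G0 lift.

; perimeter-only toolpath
G21 ; units = mm
G90 ; absolute positioning
G28 ; home
; layer 1
G0 Z5.000
G0 X0.000 Y0.000
G1 X26.000 Y0.000
G1 X26.000 Y4.000
G1 X5.000 Y4.000
G1 X5.000 Y15.000
G1 X0.000 Y15.000
G1 X0.000 Y0.000
; layer 2
G0 Z10.000
G0 X0.000 Y0.000
G1 X26.000 Y0.000
G1 X26.000 Y4.000
G1 X5.000 Y4.000
G1 X5.000 Y15.000
G1 X0.000 Y15.000
G1 X0.000 Y0.000
; layer 3
G0 Z15.000
G0 X0.000 Y0.000
G1 X26.000 Y0.000
G1 X26.000 Y4.000
G1 X5.000 Y4.000
G1 X5.000 Y15.000
G1 X0.000 Y15.000
G1 X0.000 Y0.000
; layer 4
G0 Z20.000
G0 X0.000 Y0.000
G1 X26.000 Y0.000
G1 X26.000 Y4.000
G1 X5.000 Y4.000
G1 X5.000 Y15.000
G1 X0.000 Y15.000
G1 X0.000 Y0.000
M2 ; end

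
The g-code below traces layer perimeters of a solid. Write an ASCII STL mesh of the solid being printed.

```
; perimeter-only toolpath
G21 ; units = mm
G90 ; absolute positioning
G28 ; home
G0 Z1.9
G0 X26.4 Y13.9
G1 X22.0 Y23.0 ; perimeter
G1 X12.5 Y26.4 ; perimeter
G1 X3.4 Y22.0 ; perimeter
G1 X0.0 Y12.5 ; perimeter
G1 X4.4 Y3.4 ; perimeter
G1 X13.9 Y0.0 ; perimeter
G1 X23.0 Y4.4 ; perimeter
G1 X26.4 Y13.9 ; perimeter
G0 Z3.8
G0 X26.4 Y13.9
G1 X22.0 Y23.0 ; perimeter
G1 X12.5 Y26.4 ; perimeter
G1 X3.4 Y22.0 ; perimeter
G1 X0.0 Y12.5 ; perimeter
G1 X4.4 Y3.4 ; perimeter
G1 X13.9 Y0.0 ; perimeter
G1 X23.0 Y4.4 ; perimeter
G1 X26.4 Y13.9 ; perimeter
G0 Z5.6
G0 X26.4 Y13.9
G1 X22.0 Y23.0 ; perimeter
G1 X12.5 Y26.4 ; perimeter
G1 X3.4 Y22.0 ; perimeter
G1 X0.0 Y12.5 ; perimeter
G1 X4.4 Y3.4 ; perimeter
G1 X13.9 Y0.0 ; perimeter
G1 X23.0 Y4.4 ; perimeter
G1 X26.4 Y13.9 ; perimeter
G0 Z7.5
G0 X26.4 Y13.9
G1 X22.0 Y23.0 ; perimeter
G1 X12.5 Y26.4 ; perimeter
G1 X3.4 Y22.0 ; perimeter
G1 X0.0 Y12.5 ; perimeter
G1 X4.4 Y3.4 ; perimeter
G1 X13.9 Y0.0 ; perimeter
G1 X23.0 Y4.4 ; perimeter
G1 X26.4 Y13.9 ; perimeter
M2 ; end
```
solid part
  facet normal 0.0000 0.0000 -1.0000
    outer loop
      vertex 12.5 26.4 0.0
      vertex 22.0 23.0 0.0
      vertex 26.4 13.9 0.0
    endloop
  endfacet
  facet normal 0.0000 0.0000 -1.0000
    outer loop
      vertex 3.4 22.0 0.0
      vertex 12.5 26.4 0.0
      vertex 26.4 13.9 0.0
    endloop
  endfacet
  facet normal 0.0000 0.0000 -1.0000
    outer loop
      vertex 0.0 12.5 0.0
      vertex 3.4 22.0 0.0
      vertex 26.4 13.9 0.0
    endloop
  endfacet
  facet normal 0.0000 0.0000 -1.0000
    outer loop
      vertex 4.4 3.4 0.0
      vertex 0.0 12.5 0.0
      vertex 26.4 13.9 0.0
    endloop
  endfacet
  facet normal 0.0000 0.0000 -1.0000
    outer loop
      vertex 13.9 0.0 0.0
      vertex 4.4 3.4 0.0
      vertex 26.4 13.9 0.0
    endloop
  endfacet
  facet normal 0.0000 0.0000 -1.0000
    outer loop
      vertex 23.0 4.4 0.0
      vertex 13.9 0.0 0.0
      vertex 26.4 13.9 0.0
    endloop
  endfacet
  facet normal 0.0000 0.0000 1.0000
    outer loop
      vertex 26.4 13.9 7.5
      vertex 22.0 23.0 7.5
      vertex 12.5 26.4 7.5
    endloop
  endfacet
  facet normal 0.0000 0.0000 1.0000
    outer loop
      vertex 26.4 13.9 7.5
      vertex 12.5 26.4 7.5
      vertex 3.4 22.0 7.5
    endloop
  endfacet
  facet normal 0.0000 0.0000 1.0000
    outer loop
      vertex 26.4 13.9 7.5
      vertex 3.4 22.0 7.5
      vertex 0.0 12.5 7.5
    endloop
  endfacet
  facet normal 0.0000 0.0000 1.0000
    outer loop
      vertex 26.4 13.9 7.5
      vertex 0.0 12.5 7.5
      vertex 4.4 3.4 7.5
    endloop
  endfacet
  facet normal 0.0000 0.0000 1.0000
    outer loop
      vertex 26.4 13.9 7.5
      vertex 4.4 3.4 7.5
      vertex 13.9 0.0 7.5
    endloop
  endfacet
  facet normal 0.0000 0.0000 1.0000
    outer loop
      vertex 26.4 13.9 7.5
      vertex 13.9 0.0 7.5
      vertex 23.0 4.4 7.5
    endloop
  endfacet
  facet normal 0.9003 0.4353 0.0000
    outer loop
      vertex 26.4 13.9 0.0
      vertex 22.0 23.0 0.0
      vertex 22.0 23.0 7.5
    endloop
  endfacet
  facet normal 0.9003 0.4353 0.0000
    outer loop
      vertex 26.4 13.9 0.0
      vertex 22.0 23.0 7.5
      vertex 26.4 13.9 7.5
    endloop
  endfacet
  facet normal 0.3370 0.9415 0.0000
    outer loop
      vertex 22.0 23.0 0.0
      vertex 12.5 26.4 0.0
      vertex 12.5 26.4 7.5
    endloop
  endfacet
  facet normal 0.3370 0.9415 0.0000
    outer loop
      vertex 22.0 23.0 0.0
      vertex 12.5 26.4 7.5
      vertex 22.0 23.0 7.5
    endloop
  endfacet
  facet normal -0.4353 0.9003 0.0000
    outer loop
      vertex 12.5 26.4 0.0
      vertex 3.4 22.0 0.0
      vertex 3.4 22.0 7.5
    endloop
  endfacet
  facet normal -0.4353 0.9003 0.0000
    outer loop
      vertex 12.5 26.4 0.0
      vertex 3.4 22.0 7.5
      vertex 12.5 26.4 7.5
    endloop
  endfacet
  facet normal -0.9415 0.3370 0.0000
    outer loop
      vertex 3.4 22.0 0.0
      vertex 0.0 12.5 0.0
      vertex 0.0 12.5 7.5
    endloop
  endfacet
  facet normal -0.9415 0.3370 0.0000
    outer loop
      vertex 3.4 22.0 0.0
      vertex 0.0 12.5 7.5
      vertex 3.4 22.0 7.5
    endloop
  endfacet
  facet normal -0.9003 -0.4353 0.0000
    outer loop
      vertex 0.0 12.5 0.0
      vertex 4.4 3.4 0.0
      vertex 4.4 3.4 7.5
    endloop
  endfacet
  facet normal -0.9003 -0.4353 0.0000
    outer loop
      vertex 0.0 12.5 0.0
      vertex 4.4 3.4 7.5
      vertex 0.0 12.5 7.5
    endloop
  endfacet
  facet normal -0.3370 -0.9415 0.0000
    outer loop
      vertex 4.4 3.4 0.0
      vertex 13.9 0.0 0.0
      vertex 13.9 0.0 7.5
    endloop
  endfacet
  facet normal -0.3370 -0.9415 0.0000
    outer loop
      vertex 4.4 3.4 0.0
      vertex 13.9 0.0 7.5
      vertex 4.4 3.4 7.5
    endloop
  endfacet
  facet normal 0.4353 -0.9003 0.0000
    outer loop
      vertex 13.9 0.0 0.0
      vertex 23.0 4.4 0.0
      vertex 23.0 4.4 7.5
    endloop
  endfacet
  facet normal 0.4353 -0.9003 0.0000
    outer loop
      vertex 13.9 0.0 0.0
      vertex 23.0 4.4 7.5
      vertex 13.9 0.0 7.5
    endloop
  endfacet
  facet normal 0.9415 -0.3370 0.0000
    outer loop
      vertex 23.0 4.4 0.0
      vertex 26.4 13.9 0.0
      vertex 26.4 13.9 7.5
    endloop
  endfacet
  facet normal 0.9415 -0.3370 0.0000
    outer loop
      vertex 23.0 4.4 0.0
      vertex 26.4 13.9 7.5
      vertex 23.0 4.4 7.5
    endloop
  endfacet
endsolid part

The G0 Z moves step by Δz≈1.9 mm. Every layer's G1 loop is the same polygon, so the solid is a straight extrusion of it from z=0 to z≈7.5. Closing with flat bottom and top caps and triangulating gives 28 facets — a regular 8-sided prism (a cylinder approximated with 8 flat sides), circumscribed radius ≈ 13.2 mm, height ≈ 7.5 mm.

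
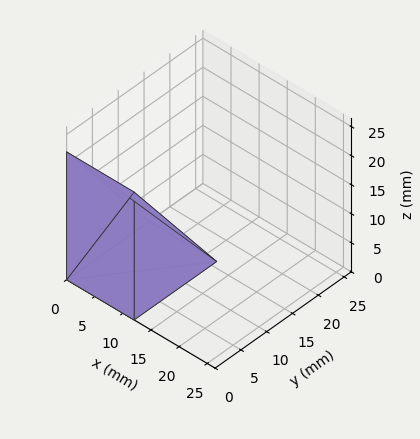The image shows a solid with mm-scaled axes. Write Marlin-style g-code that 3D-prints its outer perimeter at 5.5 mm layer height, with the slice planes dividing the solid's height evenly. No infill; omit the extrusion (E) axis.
Reading the render: the shape is a wedge (ramp): 12 × 16 mm base, rising to 22 mm along the y=0 edge and sloping linearly to z=0 at y=16 (dimensions read to the nearest mm from the axis ticks). For the g-code, the solid's height is divided into equal slices at the stated Δz and each level perimeter traced with G1 moves after a G0 lift.

; perimeter-only toolpath
G21 ; units = mm
G90 ; absolute positioning
G28 ; home
; layer 1
G0 Z5.5
G0 X0.0 Y0.0
G1 X12.0 Y0.0
G1 X12.0 Y12.0
G1 X0.0 Y12.0
G1 X0.0 Y0.0
; layer 2
G0 Z11.0
G0 X0.0 Y0.0
G1 X12.0 Y0.0
G1 X12.0 Y8.0
G1 X0.0 Y8.0
G1 X0.0 Y0.0
; layer 3
G0 Z16.5
G0 X0.0 Y0.0
G1 X12.0 Y0.0
G1 X12.0 Y4.0
G1 X0.0 Y4.0
G1 X0.0 Y0.0
M2 ; end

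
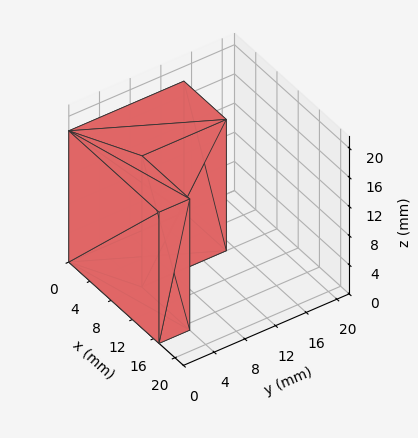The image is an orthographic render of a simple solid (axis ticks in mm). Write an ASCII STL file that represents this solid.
Reading the render: the shape is an L-shaped prism: outer 17 × 15 mm, arm thicknesses ≈ 4 mm (horizontal) and 8 mm (vertical), extruded 18 mm in z (dimensions read to the nearest mm from the axis ticks). For the STL, each face is triangulated and given an outward normal.

solid part
  facet normal 0.0000 0.0000 -1.0000
    outer loop
      vertex 17.0 4.0 0.0
      vertex 17.0 0.0 0.0
      vertex 0.0 0.0 0.0
    endloop
  endfacet
  facet normal 0.0000 0.0000 -1.0000
    outer loop
      vertex 8.0 4.0 0.0
      vertex 17.0 4.0 0.0
      vertex 0.0 0.0 0.0
    endloop
  endfacet
  facet normal 0.0000 0.0000 -1.0000
    outer loop
      vertex 8.0 15.0 0.0
      vertex 8.0 4.0 0.0
      vertex 0.0 0.0 0.0
    endloop
  endfacet
  facet normal 0.0000 0.0000 -1.0000
    outer loop
      vertex 0.0 15.0 0.0
      vertex 8.0 15.0 0.0
      vertex 0.0 0.0 0.0
    endloop
  endfacet
  facet normal 0.0000 0.0000 1.0000
    outer loop
      vertex 0.0 0.0 18.0
      vertex 17.0 0.0 18.0
      vertex 17.0 4.0 18.0
    endloop
  endfacet
  facet normal 0.0000 0.0000 1.0000
    outer loop
      vertex 0.0 0.0 18.0
      vertex 17.0 4.0 18.0
      vertex 8.0 4.0 18.0
    endloop
  endfacet
  facet normal 0.0000 0.0000 1.0000
    outer loop
      vertex 0.0 0.0 18.0
      vertex 8.0 4.0 18.0
      vertex 8.0 15.0 18.0
    endloop
  endfacet
  facet normal 0.0000 0.0000 1.0000
    outer loop
      vertex 0.0 0.0 18.0
      vertex 8.0 15.0 18.0
      vertex 0.0 15.0 18.0
    endloop
  endfacet
  facet normal 0.0000 -1.0000 0.0000
    outer loop
      vertex 0.0 0.0 0.0
      vertex 17.0 0.0 0.0
      vertex 17.0 0.0 18.0
    endloop
  endfacet
  facet normal 0.0000 -1.0000 0.0000
    outer loop
      vertex 0.0 0.0 0.0
      vertex 17.0 0.0 18.0
      vertex 0.0 0.0 18.0
    endloop
  endfacet
  facet normal 1.0000 0.0000 0.0000
    outer loop
      vertex 17.0 0.0 0.0
      vertex 17.0 4.0 0.0
      vertex 17.0 4.0 18.0
    endloop
  endfacet
  facet normal 1.0000 0.0000 0.0000
    outer loop
      vertex 17.0 0.0 0.0
      vertex 17.0 4.0 18.0
      vertex 17.0 0.0 18.0
    endloop
  endfacet
  facet normal 0.0000 1.0000 0.0000
    outer loop
      vertex 17.0 4.0 0.0
      vertex 8.0 4.0 0.0
      vertex 8.0 4.0 18.0
    endloop
  endfacet
  facet normal 0.0000 1.0000 0.0000
    outer loop
      vertex 17.0 4.0 0.0
      vertex 8.0 4.0 18.0
      vertex 17.0 4.0 18.0
    endloop
  endfacet
  facet normal 1.0000 0.0000 0.0000
    outer loop
      vertex 8.0 4.0 0.0
      vertex 8.0 15.0 0.0
      vertex 8.0 15.0 18.0
    endloop
  endfacet
  facet normal 1.0000 0.0000 0.0000
    outer loop
      vertex 8.0 4.0 0.0
      vertex 8.0 15.0 18.0
      vertex 8.0 4.0 18.0
    endloop
  endfacet
  facet normal 0.0000 1.0000 0.0000
    outer loop
      vertex 8.0 15.0 0.0
      vertex 0.0 15.0 0.0
      vertex 0.0 15.0 18.0
    endloop
  endfacet
  facet normal 0.0000 1.0000 0.0000
    outer loop
      vertex 8.0 15.0 0.0
      vertex 0.0 15.0 18.0
      vertex 8.0 15.0 18.0
    endloop
  endfacet
  facet normal -1.0000 0.0000 0.0000
    outer loop
      vertex 0.0 15.0 0.0
      vertex 0.0 0.0 0.0
      vertex 0.0 0.0 18.0
    endloop
  endfacet
  facet normal -1.0000 0.0000 0.0000
    outer loop
      vertex 0.0 15.0 0.0
      vertex 0.0 0.0 18.0
      vertex 0.0 15.0 18.0
    endloop
  endfacet
endsolid part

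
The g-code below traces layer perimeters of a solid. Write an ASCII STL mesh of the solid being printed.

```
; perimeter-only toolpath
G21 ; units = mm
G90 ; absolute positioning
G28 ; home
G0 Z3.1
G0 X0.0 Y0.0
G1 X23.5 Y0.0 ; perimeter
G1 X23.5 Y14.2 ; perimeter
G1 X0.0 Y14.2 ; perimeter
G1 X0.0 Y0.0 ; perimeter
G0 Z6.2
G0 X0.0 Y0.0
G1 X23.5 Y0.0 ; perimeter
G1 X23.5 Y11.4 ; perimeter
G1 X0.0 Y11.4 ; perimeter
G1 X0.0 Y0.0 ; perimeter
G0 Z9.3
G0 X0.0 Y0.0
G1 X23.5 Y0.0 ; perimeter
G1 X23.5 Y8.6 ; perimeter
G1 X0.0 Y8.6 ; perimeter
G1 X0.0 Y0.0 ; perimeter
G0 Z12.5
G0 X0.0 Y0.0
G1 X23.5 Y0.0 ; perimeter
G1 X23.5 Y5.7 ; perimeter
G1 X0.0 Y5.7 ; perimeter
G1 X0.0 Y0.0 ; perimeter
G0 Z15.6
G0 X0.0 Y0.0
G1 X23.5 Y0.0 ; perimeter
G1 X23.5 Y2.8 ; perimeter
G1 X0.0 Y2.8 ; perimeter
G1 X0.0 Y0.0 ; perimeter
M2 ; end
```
solid part
  facet normal 0.0000 0.0000 -1.0000
    outer loop
      vertex 23.5 17.1 0.0
      vertex 23.5 0.0 0.0
      vertex 0.0 0.0 0.0
    endloop
  endfacet
  facet normal 0.0000 0.0000 -1.0000
    outer loop
      vertex 0.0 17.1 0.0
      vertex 23.5 17.1 0.0
      vertex 0.0 0.0 0.0
    endloop
  endfacet
  facet normal 0.0000 -1.0000 0.0000
    outer loop
      vertex 0.0 0.0 0.0
      vertex 23.5 0.0 0.0
      vertex 23.5 0.0 18.7
    endloop
  endfacet
  facet normal 0.0000 -1.0000 0.0000
    outer loop
      vertex 0.0 0.0 0.0
      vertex 23.5 0.0 18.7
      vertex 0.0 0.0 18.7
    endloop
  endfacet
  facet normal 0.0000 0.7380 0.6748
    outer loop
      vertex 0.0 0.0 18.7
      vertex 23.5 0.0 18.7
      vertex 23.5 17.1 0.0
    endloop
  endfacet
  facet normal 0.0000 0.7380 0.6748
    outer loop
      vertex 0.0 0.0 18.7
      vertex 23.5 17.1 0.0
      vertex 0.0 17.1 0.0
    endloop
  endfacet
  facet normal -1.0000 0.0000 0.0000
    outer loop
      vertex 0.0 0.0 18.7
      vertex 0.0 17.1 0.0
      vertex 0.0 0.0 0.0
    endloop
  endfacet
  facet normal 1.0000 0.0000 0.0000
    outer loop
      vertex 23.5 0.0 0.0
      vertex 23.5 17.1 0.0
      vertex 23.5 0.0 18.7
    endloop
  endfacet
endsolid part

The G0 Z moves step by Δz≈3.1 mm. The G1 loops shrink linearly with z, so the solid tapers from its base footprint up to z≈18.7. Closing with a flat bottom cap and the tapered top and triangulating gives 8 facets — a wedge (ramp): 23.5 × 17.1 mm base, rising to 18.7 mm along the y=0 edge and sloping linearly to z=0 at y=17.1.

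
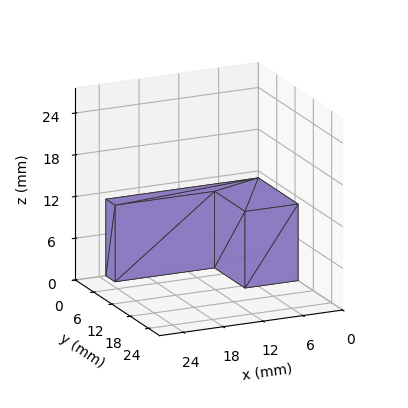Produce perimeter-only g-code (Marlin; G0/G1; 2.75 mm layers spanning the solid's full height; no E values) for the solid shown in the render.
Reading the render: the shape is an L-shaped prism: outer 23 × 13 mm, arm thicknesses ≈ 3 mm (horizontal) and 8 mm (vertical), extruded 11 mm in z (dimensions read to the nearest mm from the axis ticks). For the g-code, the solid's height is divided into equal slices at the stated Δz and each level perimeter traced with G1 moves after a G0 lift.

; perimeter-only toolpath
G21 ; units = mm
G90 ; absolute positioning
G28 ; home
; layer 1
G0 Z2.75
G0 X0.00 Y0.00
G1 X23.00 Y0.00
G1 X23.00 Y3.00
G1 X8.00 Y3.00
G1 X8.00 Y13.00
G1 X0.00 Y13.00
G1 X0.00 Y0.00
; layer 2
G0 Z5.50
G0 X0.00 Y0.00
G1 X23.00 Y0.00
G1 X23.00 Y3.00
G1 X8.00 Y3.00
G1 X8.00 Y13.00
G1 X0.00 Y13.00
G1 X0.00 Y0.00
; layer 3
G0 Z8.25
G0 X0.00 Y0.00
G1 X23.00 Y0.00
G1 X23.00 Y3.00
G1 X8.00 Y3.00
G1 X8.00 Y13.00
G1 X0.00 Y13.00
G1 X0.00 Y0.00
; layer 4
G0 Z11.00
G0 X0.00 Y0.00
G1 X23.00 Y0.00
G1 X23.00 Y3.00
G1 X8.00 Y3.00
G1 X8.00 Y13.00
G1 X0.00 Y13.00
G1 X0.00 Y0.00
M2 ; end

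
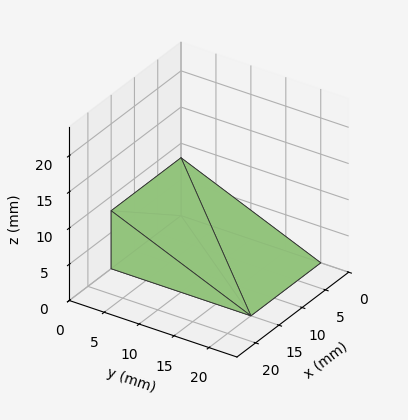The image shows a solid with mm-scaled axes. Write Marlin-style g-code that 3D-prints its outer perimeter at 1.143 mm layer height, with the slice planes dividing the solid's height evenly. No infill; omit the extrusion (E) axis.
Reading the render: the shape is a wedge (ramp): 15 × 20 mm base, rising to 8 mm along the y=0 edge and sloping linearly to z=0 at y=20 (dimensions read to the nearest mm from the axis ticks). For the g-code, the solid's height is divided into equal slices at the stated Δz and each level perimeter traced with G1 moves after a G0 lift.

; perimeter-only toolpath
G21 ; units = mm
G90 ; absolute positioning
G28 ; home
; layer 1
G0 Z1.143
G0 X0.000 Y0.000
G1 X15.000 Y0.000
G1 X15.000 Y17.143
G1 X0.000 Y17.143
G1 X0.000 Y0.000
; layer 2
G0 Z2.286
G0 X0.000 Y0.000
G1 X15.000 Y0.000
G1 X15.000 Y14.286
G1 X0.000 Y14.286
G1 X0.000 Y0.000
; layer 3
G0 Z3.429
G0 X0.000 Y0.000
G1 X15.000 Y0.000
G1 X15.000 Y11.429
G1 X0.000 Y11.429
G1 X0.000 Y0.000
; layer 4
G0 Z4.571
G0 X0.000 Y0.000
G1 X15.000 Y0.000
G1 X15.000 Y8.571
G1 X0.000 Y8.571
G1 X0.000 Y0.000
; layer 5
G0 Z5.714
G0 X0.000 Y0.000
G1 X15.000 Y0.000
G1 X15.000 Y5.714
G1 X0.000 Y5.714
G1 X0.000 Y0.000
; layer 6
G0 Z6.857
G0 X0.000 Y0.000
G1 X15.000 Y0.000
G1 X15.000 Y2.857
G1 X0.000 Y2.857
G1 X0.000 Y0.000
M2 ; end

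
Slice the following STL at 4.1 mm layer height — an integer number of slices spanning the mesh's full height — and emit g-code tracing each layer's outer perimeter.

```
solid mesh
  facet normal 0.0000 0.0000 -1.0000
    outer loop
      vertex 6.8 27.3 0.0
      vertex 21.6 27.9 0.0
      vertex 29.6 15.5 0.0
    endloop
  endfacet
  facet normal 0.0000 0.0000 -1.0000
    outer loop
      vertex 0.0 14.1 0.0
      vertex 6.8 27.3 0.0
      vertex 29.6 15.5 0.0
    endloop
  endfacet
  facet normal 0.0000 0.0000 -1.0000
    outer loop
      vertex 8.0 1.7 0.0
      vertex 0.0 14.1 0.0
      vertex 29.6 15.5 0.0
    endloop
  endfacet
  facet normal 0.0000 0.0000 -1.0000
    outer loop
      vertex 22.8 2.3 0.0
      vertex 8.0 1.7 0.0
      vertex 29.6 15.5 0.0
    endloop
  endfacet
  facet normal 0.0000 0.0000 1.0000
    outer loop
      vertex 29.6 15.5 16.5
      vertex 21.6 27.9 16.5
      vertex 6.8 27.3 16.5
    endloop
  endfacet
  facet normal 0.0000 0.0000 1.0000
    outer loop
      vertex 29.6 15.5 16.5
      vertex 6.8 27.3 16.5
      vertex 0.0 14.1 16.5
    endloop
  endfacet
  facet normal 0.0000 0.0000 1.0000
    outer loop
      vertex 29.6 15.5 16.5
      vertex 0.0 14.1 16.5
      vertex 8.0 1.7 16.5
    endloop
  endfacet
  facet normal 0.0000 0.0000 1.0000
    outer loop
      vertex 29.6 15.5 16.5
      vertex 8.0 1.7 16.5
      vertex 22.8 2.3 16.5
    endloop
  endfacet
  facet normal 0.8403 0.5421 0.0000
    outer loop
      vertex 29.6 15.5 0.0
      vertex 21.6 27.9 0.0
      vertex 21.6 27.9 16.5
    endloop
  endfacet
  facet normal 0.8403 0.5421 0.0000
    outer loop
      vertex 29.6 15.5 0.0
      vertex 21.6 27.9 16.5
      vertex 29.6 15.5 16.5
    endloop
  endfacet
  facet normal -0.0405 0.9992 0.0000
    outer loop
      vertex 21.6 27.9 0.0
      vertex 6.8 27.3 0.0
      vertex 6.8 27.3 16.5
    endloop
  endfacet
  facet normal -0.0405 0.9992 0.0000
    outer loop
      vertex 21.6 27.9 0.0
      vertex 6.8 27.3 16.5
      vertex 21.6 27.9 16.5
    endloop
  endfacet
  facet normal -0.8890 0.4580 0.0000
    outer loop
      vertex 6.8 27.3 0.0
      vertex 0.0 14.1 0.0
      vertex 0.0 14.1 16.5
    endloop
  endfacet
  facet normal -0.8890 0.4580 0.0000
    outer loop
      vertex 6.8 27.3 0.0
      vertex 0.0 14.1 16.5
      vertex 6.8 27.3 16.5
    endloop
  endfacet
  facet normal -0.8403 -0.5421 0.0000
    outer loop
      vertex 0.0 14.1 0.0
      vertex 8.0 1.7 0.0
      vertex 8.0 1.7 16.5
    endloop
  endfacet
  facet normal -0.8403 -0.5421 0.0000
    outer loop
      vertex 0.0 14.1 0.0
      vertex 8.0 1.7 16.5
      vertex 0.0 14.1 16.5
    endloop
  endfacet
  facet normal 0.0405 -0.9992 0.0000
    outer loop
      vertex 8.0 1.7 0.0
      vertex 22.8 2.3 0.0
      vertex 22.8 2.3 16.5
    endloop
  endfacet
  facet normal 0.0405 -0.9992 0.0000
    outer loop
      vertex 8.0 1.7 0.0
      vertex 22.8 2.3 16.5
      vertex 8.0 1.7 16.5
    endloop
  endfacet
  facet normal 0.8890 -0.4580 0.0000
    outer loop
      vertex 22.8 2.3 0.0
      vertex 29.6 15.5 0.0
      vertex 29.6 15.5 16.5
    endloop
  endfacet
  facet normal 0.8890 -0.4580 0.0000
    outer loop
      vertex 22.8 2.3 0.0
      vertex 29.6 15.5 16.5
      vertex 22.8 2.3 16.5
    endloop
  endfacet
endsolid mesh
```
; perimeter-only toolpath
G21 ; units = mm
G90 ; absolute positioning
G28 ; home
; layer 1
G0 Z4.1
G0 X29.6 Y15.5
G1 X21.6 Y27.9
G1 X6.8 Y27.3
G1 X0.0 Y14.1
G1 X8.0 Y1.7
G1 X22.8 Y2.3
G1 X29.6 Y15.5
; layer 2
G0 Z8.2
G0 X29.6 Y15.5
G1 X21.6 Y27.9
G1 X6.8 Y27.3
G1 X0.0 Y14.1
G1 X8.0 Y1.7
G1 X22.8 Y2.3
G1 X29.6 Y15.5
; layer 3
G0 Z12.4
G0 X29.6 Y15.5
G1 X21.6 Y27.9
G1 X6.8 Y27.3
G1 X0.0 Y14.1
G1 X8.0 Y1.7
G1 X22.8 Y2.3
G1 X29.6 Y15.5
; layer 4
G0 Z16.5
G0 X29.6 Y15.5
G1 X21.6 Y27.9
G1 X6.8 Y27.3
G1 X0.0 Y14.1
G1 X8.0 Y1.7
G1 X22.8 Y2.3
G1 X29.6 Y15.5
M2 ; end

The solid is a regular 6-sided prism (a cylinder approximated with 6 flat sides), circumscribed radius ≈ 14.8 mm, height ≈ 16.5 mm. Slicing at Δz = 4.1 mm — 4 equal slices spanning the solid's height, so layer i sits at z = i·h/4 — gives 4 non-empty perimeters. Each is a 6-segment closed polygon; G0 lifts to the layer z and rapids to the start vertex, then G1 traces the edges.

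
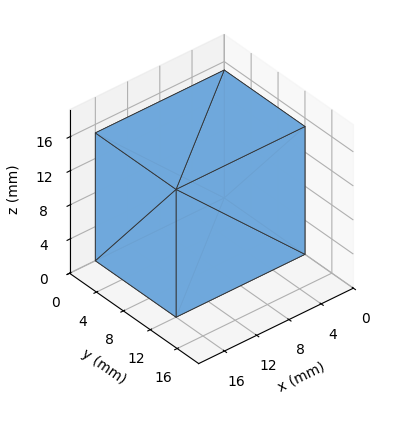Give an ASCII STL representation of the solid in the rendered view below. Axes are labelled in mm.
Reading the render: the shape is a rectangular box, roughly 16 × 12 mm footprint and 15 mm tall (dimensions read to the nearest mm from the axis ticks). For the STL, each face is triangulated and given an outward normal.

solid part
  facet normal 0.0000 0.0000 -1.0000
    outer loop
      vertex 16.000 12.000 0.000
      vertex 16.000 0.000 0.000
      vertex 0.000 0.000 0.000
    endloop
  endfacet
  facet normal 0.0000 0.0000 -1.0000
    outer loop
      vertex 0.000 12.000 0.000
      vertex 16.000 12.000 0.000
      vertex 0.000 0.000 0.000
    endloop
  endfacet
  facet normal 0.0000 0.0000 1.0000
    outer loop
      vertex 0.000 0.000 15.000
      vertex 16.000 0.000 15.000
      vertex 16.000 12.000 15.000
    endloop
  endfacet
  facet normal 0.0000 0.0000 1.0000
    outer loop
      vertex 0.000 0.000 15.000
      vertex 16.000 12.000 15.000
      vertex 0.000 12.000 15.000
    endloop
  endfacet
  facet normal 0.0000 -1.0000 0.0000
    outer loop
      vertex 0.000 0.000 0.000
      vertex 16.000 0.000 0.000
      vertex 16.000 0.000 15.000
    endloop
  endfacet
  facet normal 0.0000 -1.0000 0.0000
    outer loop
      vertex 0.000 0.000 0.000
      vertex 16.000 0.000 15.000
      vertex 0.000 0.000 15.000
    endloop
  endfacet
  facet normal 0.0000 1.0000 0.0000
    outer loop
      vertex 16.000 12.000 15.000
      vertex 16.000 12.000 0.000
      vertex 0.000 12.000 0.000
    endloop
  endfacet
  facet normal 0.0000 1.0000 0.0000
    outer loop
      vertex 0.000 12.000 15.000
      vertex 16.000 12.000 15.000
      vertex 0.000 12.000 0.000
    endloop
  endfacet
  facet normal -1.0000 0.0000 0.0000
    outer loop
      vertex 0.000 12.000 15.000
      vertex 0.000 12.000 0.000
      vertex 0.000 0.000 0.000
    endloop
  endfacet
  facet normal -1.0000 0.0000 0.0000
    outer loop
      vertex 0.000 0.000 15.000
      vertex 0.000 12.000 15.000
      vertex 0.000 0.000 0.000
    endloop
  endfacet
  facet normal 1.0000 0.0000 0.0000
    outer loop
      vertex 16.000 0.000 0.000
      vertex 16.000 12.000 0.000
      vertex 16.000 12.000 15.000
    endloop
  endfacet
  facet normal 1.0000 0.0000 0.0000
    outer loop
      vertex 16.000 0.000 0.000
      vertex 16.000 12.000 15.000
      vertex 16.000 0.000 15.000
    endloop
  endfacet
endsolid part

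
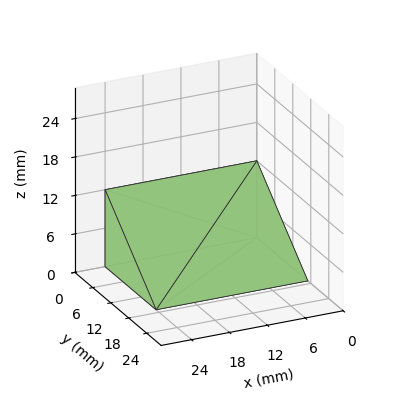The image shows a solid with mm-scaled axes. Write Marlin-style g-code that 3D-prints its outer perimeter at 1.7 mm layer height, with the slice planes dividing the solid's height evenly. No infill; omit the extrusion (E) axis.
Reading the render: the shape is a wedge (ramp): 24 × 17 mm base, rising to 12 mm along the y=0 edge and sloping linearly to z=0 at y=17 (dimensions read to the nearest mm from the axis ticks). For the g-code, the solid's height is divided into equal slices at the stated Δz and each level perimeter traced with G1 moves after a G0 lift.

; perimeter-only toolpath
G21 ; units = mm
G90 ; absolute positioning
G28 ; home
; layer 1
G0 Z1.7
G0 X0.0 Y0.0
G1 X24.0 Y0.0
G1 X24.0 Y14.6
G1 X0.0 Y14.6
G1 X0.0 Y0.0
; layer 2
G0 Z3.4
G0 X0.0 Y0.0
G1 X24.0 Y0.0
G1 X24.0 Y12.1
G1 X0.0 Y12.1
G1 X0.0 Y0.0
; layer 3
G0 Z5.1
G0 X0.0 Y0.0
G1 X24.0 Y0.0
G1 X24.0 Y9.7
G1 X0.0 Y9.7
G1 X0.0 Y0.0
; layer 4
G0 Z6.9
G0 X0.0 Y0.0
G1 X24.0 Y0.0
G1 X24.0 Y7.3
G1 X0.0 Y7.3
G1 X0.0 Y0.0
; layer 5
G0 Z8.6
G0 X0.0 Y0.0
G1 X24.0 Y0.0
G1 X24.0 Y4.9
G1 X0.0 Y4.9
G1 X0.0 Y0.0
; layer 6
G0 Z10.3
G0 X0.0 Y0.0
G1 X24.0 Y0.0
G1 X24.0 Y2.4
G1 X0.0 Y2.4
G1 X0.0 Y0.0
M2 ; end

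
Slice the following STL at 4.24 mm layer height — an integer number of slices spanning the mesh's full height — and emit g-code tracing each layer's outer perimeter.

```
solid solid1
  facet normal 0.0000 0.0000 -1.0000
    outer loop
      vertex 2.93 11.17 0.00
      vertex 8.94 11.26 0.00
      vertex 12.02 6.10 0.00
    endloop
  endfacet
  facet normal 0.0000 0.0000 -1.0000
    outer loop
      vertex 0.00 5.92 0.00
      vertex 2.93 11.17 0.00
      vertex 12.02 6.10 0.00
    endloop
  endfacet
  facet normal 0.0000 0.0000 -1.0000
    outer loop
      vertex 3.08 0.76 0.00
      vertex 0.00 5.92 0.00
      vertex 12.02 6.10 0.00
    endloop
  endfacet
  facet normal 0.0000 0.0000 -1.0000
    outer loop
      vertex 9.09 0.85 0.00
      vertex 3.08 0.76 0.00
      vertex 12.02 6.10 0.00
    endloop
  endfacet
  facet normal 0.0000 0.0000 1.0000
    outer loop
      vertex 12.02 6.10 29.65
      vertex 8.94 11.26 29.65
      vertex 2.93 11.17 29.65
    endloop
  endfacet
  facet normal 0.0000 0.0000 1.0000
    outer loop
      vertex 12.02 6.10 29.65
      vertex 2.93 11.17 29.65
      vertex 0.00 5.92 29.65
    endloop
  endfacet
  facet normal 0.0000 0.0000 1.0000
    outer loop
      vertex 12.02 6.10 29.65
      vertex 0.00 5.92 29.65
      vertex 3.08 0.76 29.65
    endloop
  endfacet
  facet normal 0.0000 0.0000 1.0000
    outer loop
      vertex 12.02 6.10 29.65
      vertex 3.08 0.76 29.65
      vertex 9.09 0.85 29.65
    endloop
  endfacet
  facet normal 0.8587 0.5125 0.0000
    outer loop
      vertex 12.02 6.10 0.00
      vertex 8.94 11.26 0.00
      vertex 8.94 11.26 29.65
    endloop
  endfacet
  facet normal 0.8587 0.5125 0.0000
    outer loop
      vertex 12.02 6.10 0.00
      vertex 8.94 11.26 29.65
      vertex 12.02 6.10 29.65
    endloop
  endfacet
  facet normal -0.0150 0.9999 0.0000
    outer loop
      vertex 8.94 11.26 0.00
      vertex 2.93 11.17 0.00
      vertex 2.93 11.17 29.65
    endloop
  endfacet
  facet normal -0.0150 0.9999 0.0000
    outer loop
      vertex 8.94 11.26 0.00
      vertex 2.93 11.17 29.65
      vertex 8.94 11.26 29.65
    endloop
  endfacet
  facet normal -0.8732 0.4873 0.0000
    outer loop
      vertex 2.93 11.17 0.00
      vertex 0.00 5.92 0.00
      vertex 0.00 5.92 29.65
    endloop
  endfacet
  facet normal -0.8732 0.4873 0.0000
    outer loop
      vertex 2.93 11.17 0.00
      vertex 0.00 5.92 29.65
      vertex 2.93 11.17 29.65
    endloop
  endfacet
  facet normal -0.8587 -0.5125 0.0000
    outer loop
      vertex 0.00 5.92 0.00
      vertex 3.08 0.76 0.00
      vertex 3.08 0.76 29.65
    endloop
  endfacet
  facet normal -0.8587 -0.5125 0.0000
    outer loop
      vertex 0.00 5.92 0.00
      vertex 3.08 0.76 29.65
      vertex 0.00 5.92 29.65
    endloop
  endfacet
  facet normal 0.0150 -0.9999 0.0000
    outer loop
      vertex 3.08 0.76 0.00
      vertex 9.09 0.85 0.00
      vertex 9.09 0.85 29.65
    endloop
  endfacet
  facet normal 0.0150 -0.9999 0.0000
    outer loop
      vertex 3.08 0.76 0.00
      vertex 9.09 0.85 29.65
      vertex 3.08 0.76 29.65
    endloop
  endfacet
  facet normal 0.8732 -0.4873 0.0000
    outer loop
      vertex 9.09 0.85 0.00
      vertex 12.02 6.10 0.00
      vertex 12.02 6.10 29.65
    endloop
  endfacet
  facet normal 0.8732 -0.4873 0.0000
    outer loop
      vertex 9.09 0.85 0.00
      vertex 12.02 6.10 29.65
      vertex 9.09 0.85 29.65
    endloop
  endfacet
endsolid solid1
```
; perimeter-only toolpath
G21 ; units = mm
G90 ; absolute positioning
G28 ; home
; layer 1
G0 Z4.24
G0 X12.02 Y6.10
G1 X8.94 Y11.26
G1 X2.93 Y11.17
G1 X0.00 Y5.92
G1 X3.08 Y0.76
G1 X9.09 Y0.85
G1 X12.02 Y6.10
; layer 2
G0 Z8.47
G0 X12.02 Y6.10
G1 X8.94 Y11.26
G1 X2.93 Y11.17
G1 X0.00 Y5.92
G1 X3.08 Y0.76
G1 X9.09 Y0.85
G1 X12.02 Y6.10
; layer 3
G0 Z12.71
G0 X12.02 Y6.10
G1 X8.94 Y11.26
G1 X2.93 Y11.17
G1 X0.00 Y5.92
G1 X3.08 Y0.76
G1 X9.09 Y0.85
G1 X12.02 Y6.10
; layer 4
G0 Z16.94
G0 X12.02 Y6.10
G1 X8.94 Y11.26
G1 X2.93 Y11.17
G1 X0.00 Y5.92
G1 X3.08 Y0.76
G1 X9.09 Y0.85
G1 X12.02 Y6.10
; layer 5
G0 Z21.18
G0 X12.02 Y6.10
G1 X8.94 Y11.26
G1 X2.93 Y11.17
G1 X0.00 Y5.92
G1 X3.08 Y0.76
G1 X9.09 Y0.85
G1 X12.02 Y6.10
; layer 6
G0 Z25.41
G0 X12.02 Y6.10
G1 X8.94 Y11.26
G1 X2.93 Y11.17
G1 X0.00 Y5.92
G1 X3.08 Y0.76
G1 X9.09 Y0.85
G1 X12.02 Y6.10
; layer 7
G0 Z29.65
G0 X12.02 Y6.10
G1 X8.94 Y11.26
G1 X2.93 Y11.17
G1 X0.00 Y5.92
G1 X3.08 Y0.76
G1 X9.09 Y0.85
G1 X12.02 Y6.10
M2 ; end

The solid is a regular 6-sided prism (a cylinder approximated with 6 flat sides), circumscribed radius ≈ 6.01 mm, height ≈ 29.6 mm. Slicing at Δz = 4.24 mm — 7 equal slices spanning the solid's height, so layer i sits at z = i·h/7 — gives 7 non-empty perimeters. Each is a 6-segment closed polygon; G0 lifts to the layer z and rapids to the start vertex, then G1 traces the edges.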